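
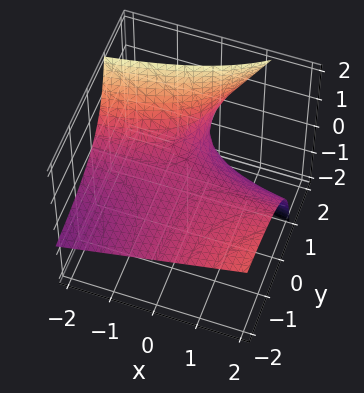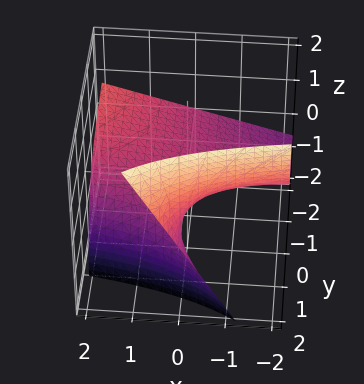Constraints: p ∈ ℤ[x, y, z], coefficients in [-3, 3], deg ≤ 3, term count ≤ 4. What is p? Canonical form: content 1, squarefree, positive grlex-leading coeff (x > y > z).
x*y - 2*y*z + 3*z

The degree is 2 — the shape is more complex than any degree-1 surface.
Observable constraints: every point of the y-axis in the box is on the surface; it crosses the z-axis at the gridline z = 0; the visible x-axis segment lies entirely on the surface.
Solving for integer coefficients yields p as stated.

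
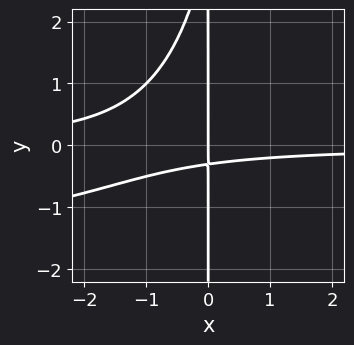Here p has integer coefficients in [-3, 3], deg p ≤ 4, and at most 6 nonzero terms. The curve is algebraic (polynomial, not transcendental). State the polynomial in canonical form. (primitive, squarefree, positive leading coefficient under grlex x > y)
x^2*y^2 + 2*x^2*y - x*y^2 + 3*x*y + x

(a) Degree: the shape is more complex than any degree-3 curve, so deg p = 4.
(b) Reading off the gridlines: the visible y-axis segment lies entirely on the curve; it meets the x-axis at x = 0 (among the integer gridlines).
(c) These observations pin down the coefficients.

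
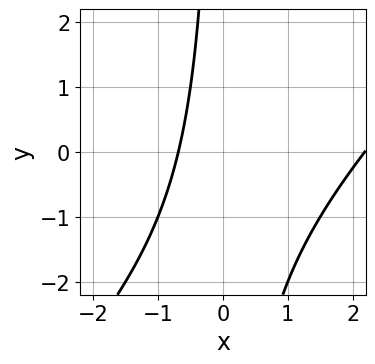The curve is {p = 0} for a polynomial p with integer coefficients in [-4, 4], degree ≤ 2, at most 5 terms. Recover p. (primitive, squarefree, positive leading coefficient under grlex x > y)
2*x^2 - 2*x*y - 3*x - 3

The degree is 2 — the shape is more complex than any degree-1 curve.
Observable constraints: no y-intercept at any integer in the box.
Solving for integer coefficients yields p as stated.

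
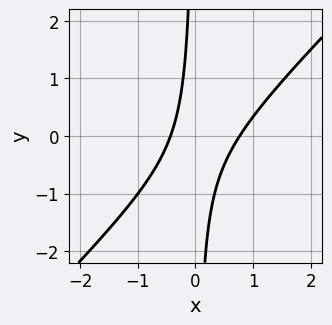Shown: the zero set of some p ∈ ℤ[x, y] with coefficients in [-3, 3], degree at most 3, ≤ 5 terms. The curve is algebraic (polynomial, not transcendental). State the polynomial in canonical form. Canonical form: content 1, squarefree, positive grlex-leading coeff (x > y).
3*x^2 - 3*x*y - x - 1

First, the degree is 2 — no degree-1 curve has this shape.
Then, checking where it meets the axes: it misses every integer gridline on the y-axis.
Finally, putting this together gives p.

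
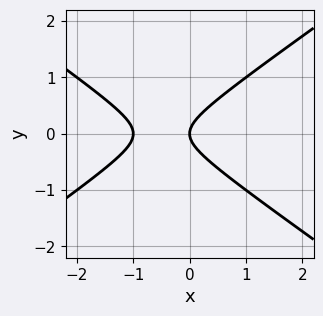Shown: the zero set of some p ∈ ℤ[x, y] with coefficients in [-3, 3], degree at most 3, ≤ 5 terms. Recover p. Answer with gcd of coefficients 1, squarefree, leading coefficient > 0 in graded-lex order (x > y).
(a) Degree: no degree-1 curve has this shape, so deg p = 2.
(b) Symmetries: it's symmetric under y → −y, forcing even powers of y.
(c) From the axis intercepts and sections: it crosses the y-axis at the gridline y = 0; the x-axis gridline crossings are at x ∈ {-1, 0}.
(d) Assembling these constraints gives the stated polynomial.

x^2 - 2*y^2 + x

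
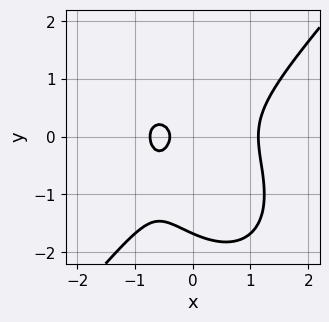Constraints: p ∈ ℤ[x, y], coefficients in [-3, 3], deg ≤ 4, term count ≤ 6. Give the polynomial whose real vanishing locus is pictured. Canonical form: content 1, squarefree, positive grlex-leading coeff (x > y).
3*x^3 - 2*y^3 - 3*y^2 - 3*x - 1

First, the degree is 3 — the shape is more complex than any degree-2 curve.
Finally, solving for integer coefficients yields p as stated.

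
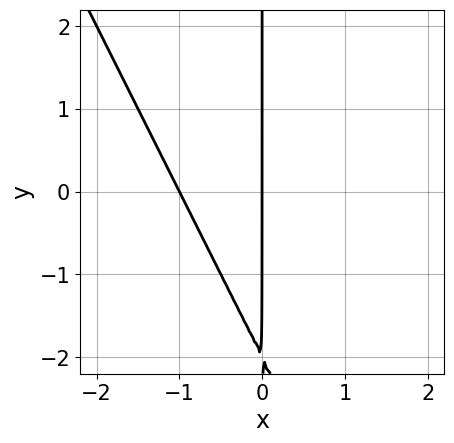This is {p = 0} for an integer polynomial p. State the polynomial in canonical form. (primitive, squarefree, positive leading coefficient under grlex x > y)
2*x^2 + x*y + 2*x

(a) Degree: the shape is more complex than any degree-1 curve, so deg p = 2.
(b) Reading off the gridlines: the x-axis gridline crossings are at x ∈ {-1, 0}; the visible y-axis segment lies entirely on the curve.
(c) Matching integer coefficients to the picture gives p.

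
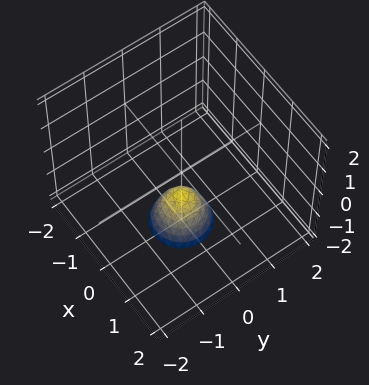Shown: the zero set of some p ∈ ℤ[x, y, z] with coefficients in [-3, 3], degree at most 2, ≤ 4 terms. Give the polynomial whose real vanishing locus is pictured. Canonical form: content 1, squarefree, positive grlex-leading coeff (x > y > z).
2*x^2 + 2*y^2 + z + 1

(a) The degree is 2 — a generic line meets the surface in up to 2 points.
(b) Symmetry: the surface is invariant under rotation about z: p = q(x² + y², z).
(c) Against the integer gridlines: one z-axis crossing is at z = -1; a circular section at z = -2 has radius between 0 and 1.
(d) Solving for integer coefficients yields p as stated.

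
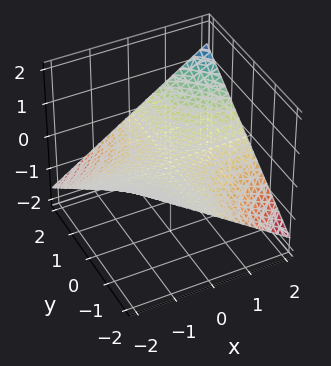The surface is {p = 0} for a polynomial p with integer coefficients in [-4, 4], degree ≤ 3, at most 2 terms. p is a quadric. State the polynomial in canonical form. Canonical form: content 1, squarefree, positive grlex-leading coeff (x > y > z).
x*y - 3*z

First, the degree is 2 — a saddle surface; a quadric.
Next, against the integer gridlines: the visible x-axis segment lies entirely on the surface; the visible y-axis segment lies entirely on the surface; it meets the z-axis at z = 0 (among the integer gridlines).
Finally, fitting integer coefficients to these (and the overall shape) gives p.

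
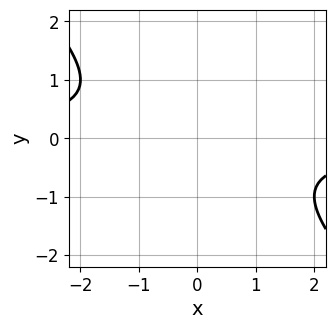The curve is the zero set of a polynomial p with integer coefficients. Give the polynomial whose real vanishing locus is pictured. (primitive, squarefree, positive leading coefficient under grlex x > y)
First, degree: the shape is more complex than any degree-1 curve, so deg p = 2.
Next, from the visible intercepts: no y-intercept at any integer in the box; it misses every integer gridline on the x-axis.
Finally, the integer polynomial consistent with all of this is the stated p.

x*y + y^2 + 1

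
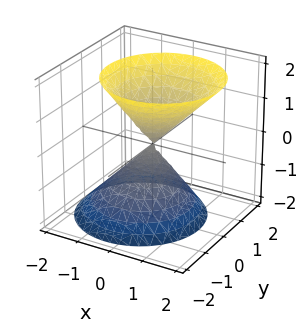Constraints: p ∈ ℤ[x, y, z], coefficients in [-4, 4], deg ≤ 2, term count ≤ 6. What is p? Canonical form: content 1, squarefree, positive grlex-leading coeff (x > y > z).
3*x^2 - x*z + 3*y^2 - 2*z^2

(a) I count 2 distinct pieces. They look like related sheets of one shape, so recover p as a whole.
(b) deg p = 2. A generic line meets the surface in up to 2 points.
(c) Against the integer gridlines: it meets the z-axis at z = 0 (among the integer gridlines); it crosses the x-axis at the gridline x = 0.
(d) Assembling these constraints gives the stated polynomial.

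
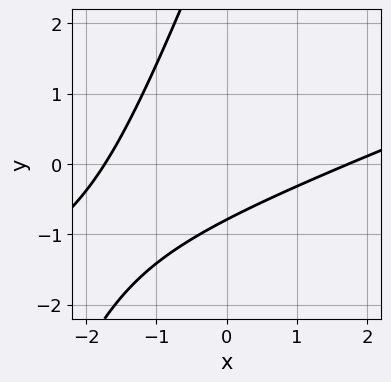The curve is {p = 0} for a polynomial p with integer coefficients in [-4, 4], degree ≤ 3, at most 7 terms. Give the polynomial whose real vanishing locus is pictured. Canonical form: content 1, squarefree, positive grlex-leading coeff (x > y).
Degree: no degree-1 curve has this shape, so deg p = 2.
Matching integer coefficients to the picture gives p.

x^2 - 3*x*y + y^2 - 3*y - 3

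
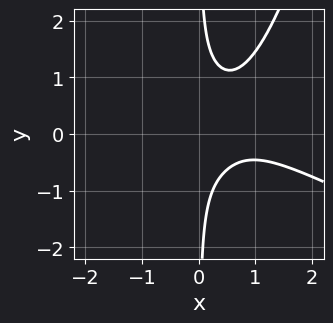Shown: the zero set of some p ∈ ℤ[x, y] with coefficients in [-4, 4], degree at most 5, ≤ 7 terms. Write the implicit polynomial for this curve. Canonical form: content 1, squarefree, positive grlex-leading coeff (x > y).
x^4 + 2*x^3*y - 3*x*y^2 + x*y + 1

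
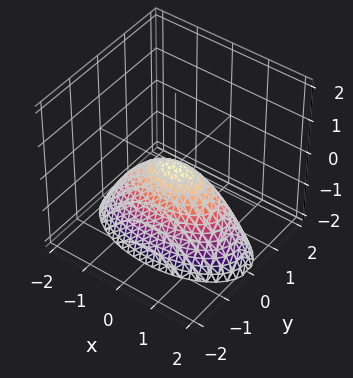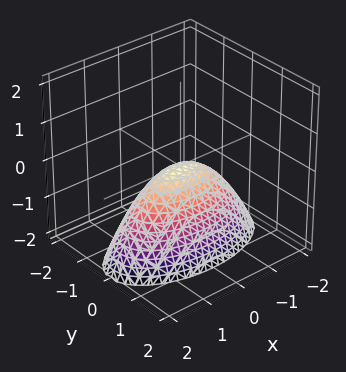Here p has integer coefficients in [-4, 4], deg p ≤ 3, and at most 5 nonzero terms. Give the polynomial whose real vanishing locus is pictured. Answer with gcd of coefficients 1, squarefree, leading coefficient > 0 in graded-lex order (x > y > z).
x^2 + 3*y^2 + 2*z

deg p = 2. A single bowl opening along one axis; a quadric.
Symmetries: it's symmetric under y → −y, forcing even powers of y; it's symmetric under x → −x, forcing even powers of x.
Against the integer gridlines: it crosses the x-axis at the gridline x = 0; it crosses the z-axis at the gridline z = 0; it meets the y-axis at y = 0 (among the integer gridlines).
Assembling these constraints gives the stated polynomial.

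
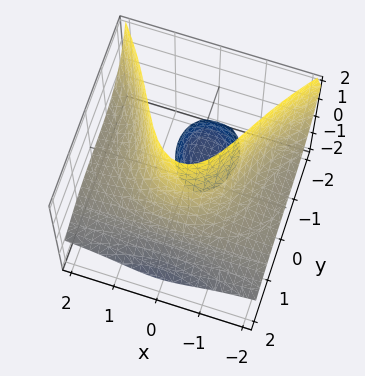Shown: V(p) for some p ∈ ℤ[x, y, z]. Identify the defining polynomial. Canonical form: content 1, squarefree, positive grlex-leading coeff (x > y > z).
3*x^2*z + y^3 + 3*y*z - 3

(a) I count 2 distinct pieces.
(b) deg p = 3.
(c) Against the integer gridlines: it misses every integer gridline on the x-axis; it misses every integer gridline on the z-axis.
(d) Fitting integer coefficients to these (and the overall shape) gives p.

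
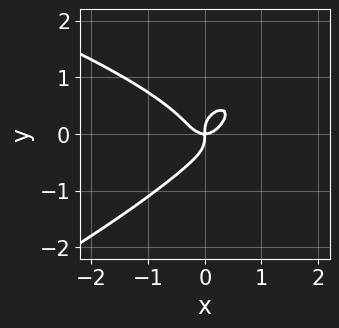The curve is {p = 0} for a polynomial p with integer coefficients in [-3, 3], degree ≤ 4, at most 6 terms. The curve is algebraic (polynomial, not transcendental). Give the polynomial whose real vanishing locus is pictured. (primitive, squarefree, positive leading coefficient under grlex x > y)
First, degree: the shape is more complex than any degree-3 curve, so deg p = 4.
Next, reading off the gridlines: one y-axis crossing is at y = 0; it crosses the x-axis at the gridline x = 0.
Finally, putting this together gives p.

x*y^3 - 3*y^4 - 2*x^3 + x*y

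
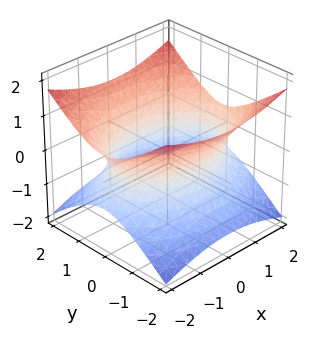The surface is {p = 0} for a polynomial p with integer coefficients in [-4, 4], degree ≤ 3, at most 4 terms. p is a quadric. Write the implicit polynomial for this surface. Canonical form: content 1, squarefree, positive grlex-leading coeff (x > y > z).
x^2 + 2*y^2 - 3*z^2 - 3

First, degree: one connected sheet with a waist; a quadric, so deg p = 2.
Then, symmetries: the x ↦ −x reflection is a symmetry, so x appears only in even powers; it's symmetric under z → −z, forcing even powers of z; the y ↦ −y reflection is a symmetry, so y appears only in even powers.
Next, against the integer gridlines: it misses every integer gridline on the z-axis.
Finally, the integer polynomial consistent with all of this is the stated p.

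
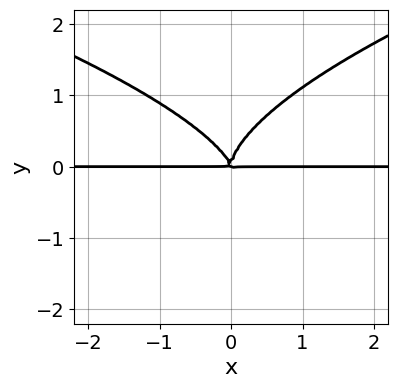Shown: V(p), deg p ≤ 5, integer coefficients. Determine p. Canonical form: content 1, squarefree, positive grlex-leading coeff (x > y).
3*y^4 - 3*x^2*y - x*y^2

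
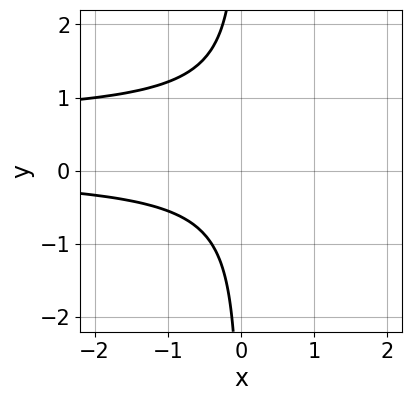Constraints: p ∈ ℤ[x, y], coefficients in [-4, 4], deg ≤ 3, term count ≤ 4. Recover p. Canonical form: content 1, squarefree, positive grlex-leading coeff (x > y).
The degree is 3 — no degree-2 curve has this shape.
From the visible intercepts: no x-intercept at any integer in the box; it misses every integer gridline on the y-axis.
Assembling these constraints gives the stated polynomial.

3*x*y^2 - 2*x*y + 2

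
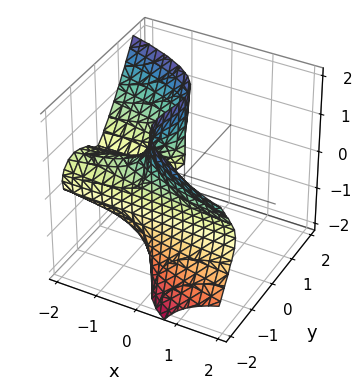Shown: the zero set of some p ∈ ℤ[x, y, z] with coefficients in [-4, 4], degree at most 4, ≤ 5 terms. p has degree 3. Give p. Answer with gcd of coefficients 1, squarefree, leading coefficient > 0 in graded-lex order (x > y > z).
2*x*z^2 + 2*y^3 + 3*y^2

(a) deg p = 3. The shape is more complex than any degree-2 surface.
(b) Observable constraints: the visible x-axis segment lies entirely on the surface; the visible z-axis segment lies entirely on the surface.
(c) Fitting integer coefficients to these (and the overall shape) gives p.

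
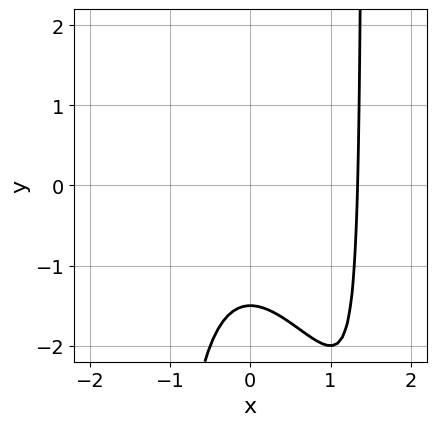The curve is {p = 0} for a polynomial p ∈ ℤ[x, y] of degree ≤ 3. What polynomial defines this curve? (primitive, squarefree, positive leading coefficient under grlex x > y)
First, the degree is 3 — the shape is more complex than any degree-2 curve.
Finally, solving for integer coefficients yields p as stated.

2*x^3 + x^2*y - x^2 - 2*y - 3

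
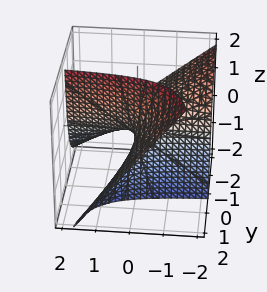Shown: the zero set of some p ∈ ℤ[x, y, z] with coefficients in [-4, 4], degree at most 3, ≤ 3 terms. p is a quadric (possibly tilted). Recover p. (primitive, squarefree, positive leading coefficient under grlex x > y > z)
2*x*y + 2*y*z - z

1. deg p = 2. The shape is more complex than any degree-1 surface.
2. Against the integer gridlines: the visible y-axis segment lies entirely on the surface; one z-axis crossing is at z = 0; every point of the x-axis in the box is on the surface.
3. Together with the visible shape, these determine p as stated.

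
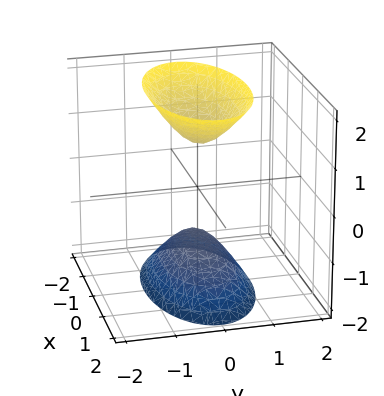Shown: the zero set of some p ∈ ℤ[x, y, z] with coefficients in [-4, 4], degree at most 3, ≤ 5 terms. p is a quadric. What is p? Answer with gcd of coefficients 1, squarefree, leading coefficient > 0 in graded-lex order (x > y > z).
I count 2 distinct pieces.
The degree is 2 — two separate bowl-shaped sheets opening away from each other; a quadric.
Symmetries: it's symmetric under y → −y, forcing even powers of y; it's symmetric under x → −x, forcing even powers of x; mirror symmetry z ↦ −z ⇒ only even powers of z.
Reading off the gridlines: the surface avoids every integer x-axis point in the box; among the integer gridlines, it crosses the z-axis at z ∈ {-1, 1}.
Solving for integer coefficients yields p as stated.

x^2 + 3*y^2 - z^2 + 1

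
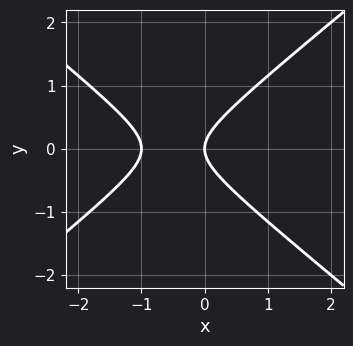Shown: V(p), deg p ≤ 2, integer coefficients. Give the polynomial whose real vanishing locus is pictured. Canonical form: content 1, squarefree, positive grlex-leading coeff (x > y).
deg p = 2. A generic line meets the curve in up to 2 points.
Symmetries: the y ↦ −y reflection is a symmetry, so y appears only in even powers.
From the axis intercepts and sections: the x-axis gridline crossings are at x ∈ {-1, 0}; it meets the y-axis at y = 0 (among the integer gridlines).
The integer polynomial consistent with all of this is the stated p.

2*x^2 - 3*y^2 + 2*x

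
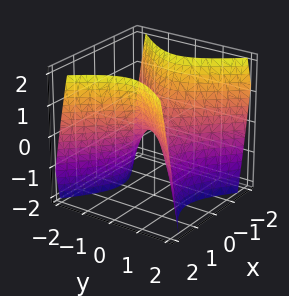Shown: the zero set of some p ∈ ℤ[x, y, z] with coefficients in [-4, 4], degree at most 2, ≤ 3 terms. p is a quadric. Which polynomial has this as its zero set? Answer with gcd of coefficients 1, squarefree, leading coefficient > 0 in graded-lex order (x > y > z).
3*x^2 - 3*y^2 - 2*z

First, degree: a hyperbolic paraboloid; a quadric, so deg p = 2.
Next, symmetries: the x ↦ −x reflection is a symmetry, so x appears only in even powers; it's symmetric under y → −y, forcing even powers of y.
Next, from the axis intercepts and sections: it crosses the x-axis at the gridline x = 0; it crosses the y-axis at the gridline y = 0; it crosses the z-axis at the gridline z = 0.
Finally, these observations pin down the coefficients.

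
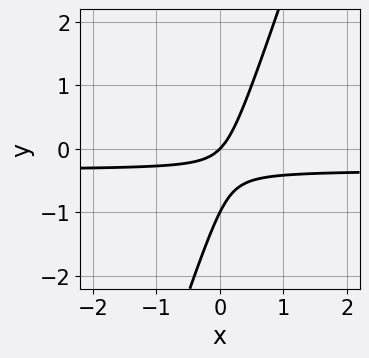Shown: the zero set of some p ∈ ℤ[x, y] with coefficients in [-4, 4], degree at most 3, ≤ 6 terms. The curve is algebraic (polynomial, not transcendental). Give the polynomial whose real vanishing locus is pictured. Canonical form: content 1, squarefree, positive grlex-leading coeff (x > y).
3*x*y - y^2 + x - y

1. deg p = 2.
2. Reading off the gridlines: one x-axis crossing is at x = 0; among the integer gridlines, it crosses the y-axis at y ∈ {-1, 0}.
3. The integer polynomial consistent with all of this is the stated p.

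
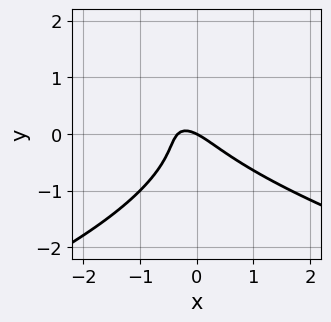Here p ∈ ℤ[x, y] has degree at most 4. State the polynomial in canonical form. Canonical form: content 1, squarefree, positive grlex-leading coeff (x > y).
3*y^3 + 3*x^2 + 3*x*y + x + 2*y

First, deg p = 3. The shape is more complex than any degree-2 curve.
Next, from the axis intercepts and sections: it crosses the y-axis at the gridline y = 0; one x-axis crossing is at x = 0.
Finally, the integer polynomial consistent with all of this is the stated p.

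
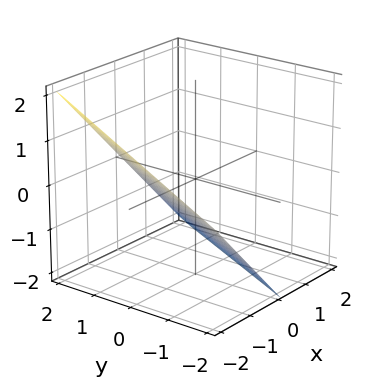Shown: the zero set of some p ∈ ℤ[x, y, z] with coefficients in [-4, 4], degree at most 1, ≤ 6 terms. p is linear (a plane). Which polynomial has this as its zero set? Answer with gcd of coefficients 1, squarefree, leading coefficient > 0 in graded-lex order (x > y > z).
2*x - y + 2*z + 2

First, deg p = 1.
Next, reading off the gridlines: one z-axis crossing is at z = -1; one y-axis crossing is at y = 2; it crosses the x-axis at the gridline x = -1.
Finally, these observations pin down the coefficients.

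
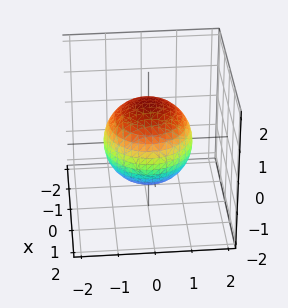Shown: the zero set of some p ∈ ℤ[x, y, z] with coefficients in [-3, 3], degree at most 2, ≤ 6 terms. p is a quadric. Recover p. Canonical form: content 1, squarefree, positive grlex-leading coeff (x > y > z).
2*x^2 + 2*y^2 + 2*z^2 - 3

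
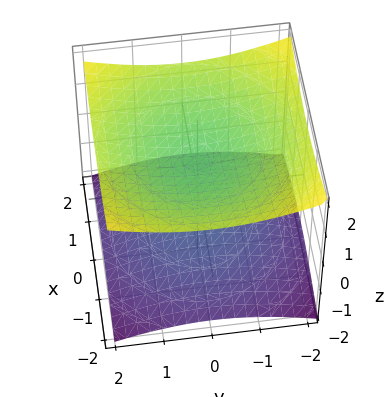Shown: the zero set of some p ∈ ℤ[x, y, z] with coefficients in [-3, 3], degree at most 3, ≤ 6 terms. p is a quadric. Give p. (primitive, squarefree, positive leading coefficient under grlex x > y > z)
x^2 + y^2 - 3*z^2 + 3

I count 2 distinct pieces. They look like related sheets of one shape, so recover p as a whole.
The degree is 2 — two sheets facing apart; a quadric.
Symmetries: mirror symmetry z ↦ −z ⇒ only even powers of z; the surface is invariant under rotation about z: p = q(x² + y², z).
Checking where it meets the axes: the surface avoids every integer x-axis point in the box; the z-axis gridline crossings are at z ∈ {-1, 1}; it misses every integer gridline on the y-axis.
These observations pin down the coefficients.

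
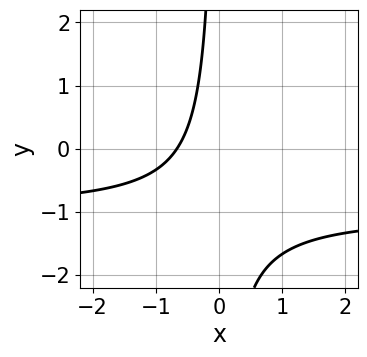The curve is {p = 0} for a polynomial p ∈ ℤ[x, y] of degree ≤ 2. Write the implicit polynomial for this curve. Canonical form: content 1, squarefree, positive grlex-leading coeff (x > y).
Degree: the shape is more complex than any degree-1 curve, so deg p = 2.
From the axis intercepts and sections: the curve avoids every integer y-axis point in the box.
Putting this together gives p.

3*x*y + 3*x + 2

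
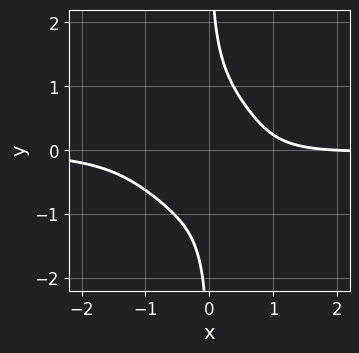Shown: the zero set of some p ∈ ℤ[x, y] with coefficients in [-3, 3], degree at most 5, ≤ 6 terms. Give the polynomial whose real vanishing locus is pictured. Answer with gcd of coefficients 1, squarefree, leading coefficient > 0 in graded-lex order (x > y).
2*x^3*y + 2*x*y^3 + 2*x*y + x - 2

deg p = 4. The shape is more complex than any degree-3 curve.
Reading off the gridlines: it misses every integer gridline on the y-axis; one x-axis crossing is at x = 2.
Assembling these constraints gives the stated polynomial.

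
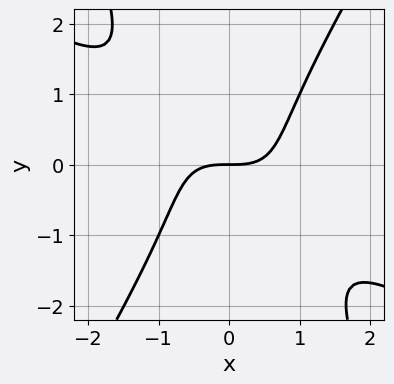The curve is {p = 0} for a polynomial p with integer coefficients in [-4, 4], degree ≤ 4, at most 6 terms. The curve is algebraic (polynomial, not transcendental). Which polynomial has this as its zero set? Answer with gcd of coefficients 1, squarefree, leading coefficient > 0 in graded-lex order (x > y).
2*x^3 + 3*x^2*y - x*y^2 - y^3 - 3*y

Degree: the shape is more complex than any degree-2 curve, so deg p = 3.
Against the integer gridlines: it crosses the x-axis at the gridline x = 0; it crosses the y-axis at the gridline y = 0.
Together with the visible shape, these determine p as stated.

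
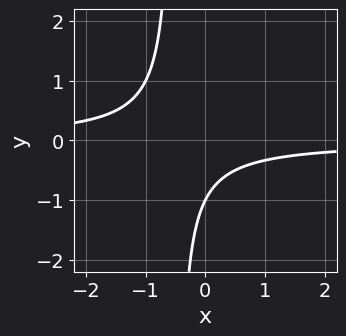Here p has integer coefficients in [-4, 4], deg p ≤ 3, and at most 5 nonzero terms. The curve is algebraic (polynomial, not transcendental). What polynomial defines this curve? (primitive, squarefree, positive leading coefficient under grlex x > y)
The degree is 2 — no degree-1 curve has this shape.
Against the integer gridlines: it crosses the y-axis at the gridline y = -1; the curve avoids every integer x-axis point in the box.
Together with the visible shape, these determine p as stated.

2*x*y + y + 1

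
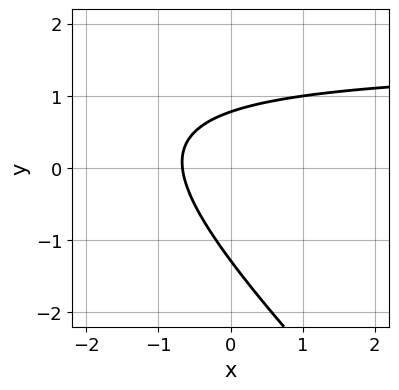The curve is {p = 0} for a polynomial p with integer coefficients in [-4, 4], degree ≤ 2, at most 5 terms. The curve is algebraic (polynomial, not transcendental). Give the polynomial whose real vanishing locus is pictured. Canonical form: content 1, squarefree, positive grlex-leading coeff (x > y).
First, the degree is 2 — a generic line meets the curve in up to 2 points.
Finally, matching integer coefficients to the picture gives p.

2*x*y + 2*y^2 - 3*x + y - 2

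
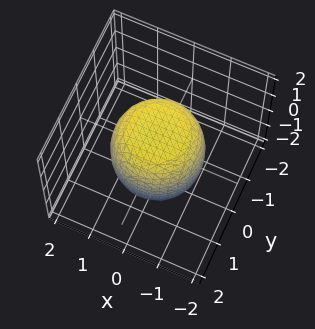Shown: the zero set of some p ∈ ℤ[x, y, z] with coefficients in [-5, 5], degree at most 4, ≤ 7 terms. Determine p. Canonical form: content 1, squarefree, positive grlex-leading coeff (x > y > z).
1. deg p = 4. The shape is more complex than any degree-3 surface.
2. By symmetry, the z-axis is an axis of rotation, so x and y enter only as x² + y².
3. Observable constraints: a circular section at z = 1 has radius exactly 1.
4. Solving for integer coefficients yields p as stated.

2*x^4 + 4*x^2*y^2 + 2*y^4 - x^2 - y^2 + 2*z^2 - 3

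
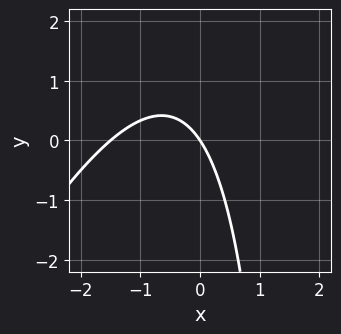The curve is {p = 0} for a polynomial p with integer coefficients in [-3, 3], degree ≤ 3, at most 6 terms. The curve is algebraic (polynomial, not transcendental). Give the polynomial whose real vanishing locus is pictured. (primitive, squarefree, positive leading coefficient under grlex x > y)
(a) The degree is 2 — the shape is more complex than any degree-1 curve.
(b) From the visible intercepts: it meets the x-axis at x = 0 (among the integer gridlines); one y-axis crossing is at y = 0.
(c) These observations pin down the coefficients.

2*x^2 - x*y + 3*x + 2*y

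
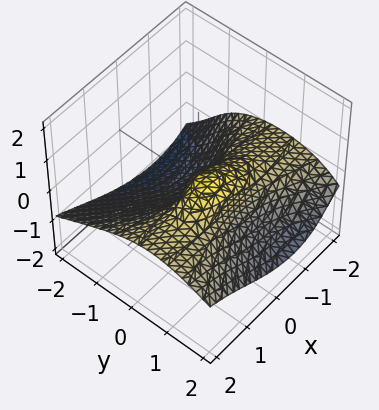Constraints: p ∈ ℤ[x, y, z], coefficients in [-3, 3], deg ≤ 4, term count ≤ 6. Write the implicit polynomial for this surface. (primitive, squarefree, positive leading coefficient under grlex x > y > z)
First, the degree is 3 — the shape is more complex than any degree-2 surface.
Then, observable constraints: among the integer gridlines, it crosses the y-axis at y ∈ {0, 1}; one z-axis crossing is at z = 0; the visible x-axis segment lies entirely on the surface.
Finally, these observations pin down the coefficients.

x^2*z - x*z^2 + z^3 + y^2 - y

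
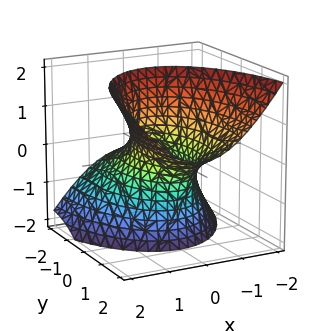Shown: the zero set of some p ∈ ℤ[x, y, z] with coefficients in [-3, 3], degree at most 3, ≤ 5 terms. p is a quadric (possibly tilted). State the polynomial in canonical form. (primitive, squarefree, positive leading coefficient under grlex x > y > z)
1. deg p = 2.
2. Checking where it meets the axes: the surface avoids every integer z-axis point in the box.
3. Assembling these constraints gives the stated polynomial.

3*x^2 + y^2 - 3*y*z - z^2 - 2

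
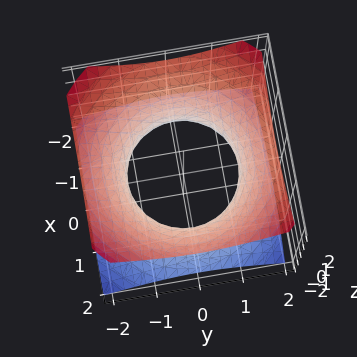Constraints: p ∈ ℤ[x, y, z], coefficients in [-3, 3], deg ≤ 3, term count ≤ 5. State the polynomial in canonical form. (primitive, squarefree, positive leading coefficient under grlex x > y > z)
2*x^2 + 2*y^2 - 3*z^2 - 3

1. Degree: an hourglass — one-sheet hyperboloid; a quadric, so deg p = 2.
2. Symmetry: the z-axis is an axis of rotation, so x and y enter only as x² + y²; the z ↦ −z reflection is a symmetry, so z appears only in even powers.
3. From the visible intercepts: it misses every integer gridline on the z-axis; a circular section at z = 0 has radius between 1 and 2.
4. Assembling these constraints gives the stated polynomial.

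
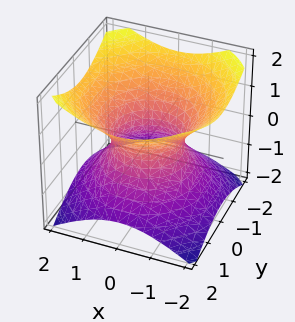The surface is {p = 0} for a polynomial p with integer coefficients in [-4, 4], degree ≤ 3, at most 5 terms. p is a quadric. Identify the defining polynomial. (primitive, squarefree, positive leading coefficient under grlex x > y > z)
2*x^2 + 2*y^2 - 3*z^2 - 2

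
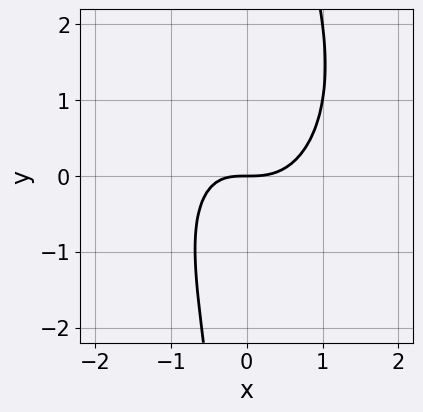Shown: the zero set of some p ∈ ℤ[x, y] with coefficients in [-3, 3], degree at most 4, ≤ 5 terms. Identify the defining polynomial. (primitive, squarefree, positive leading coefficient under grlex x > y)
2*x^3 + x*y^2 - x*y - 2*y

The degree is 3 — no degree-2 curve has this shape.
Observable constraints: it meets the y-axis at y = 0 (among the integer gridlines); one x-axis crossing is at x = 0.
Putting this together gives p.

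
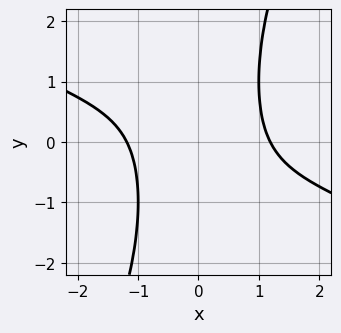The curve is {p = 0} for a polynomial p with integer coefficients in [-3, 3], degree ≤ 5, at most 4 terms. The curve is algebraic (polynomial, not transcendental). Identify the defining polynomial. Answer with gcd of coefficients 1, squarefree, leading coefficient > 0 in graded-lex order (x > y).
1. Degree: the shape is more complex than any degree-3 curve, so deg p = 4.
2. Reading off the gridlines: the curve avoids every integer y-axis point in the box.
3. Matching integer coefficients to the picture gives p.

x^4 + 2*x^3*y - x^2*y^2 - 2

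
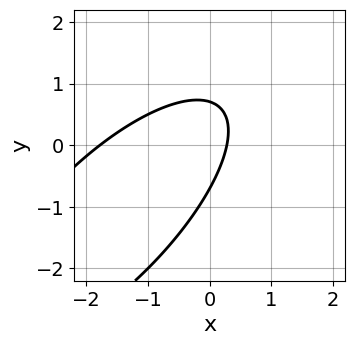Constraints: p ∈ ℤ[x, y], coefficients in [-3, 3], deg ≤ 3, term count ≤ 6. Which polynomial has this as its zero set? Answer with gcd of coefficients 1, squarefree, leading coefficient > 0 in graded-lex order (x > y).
First, deg p = 2. The shape is more complex than any degree-1 curve.
Finally, matching integer coefficients to the picture gives p.

2*x^2 - 3*x*y + 2*y^2 + 3*x - 1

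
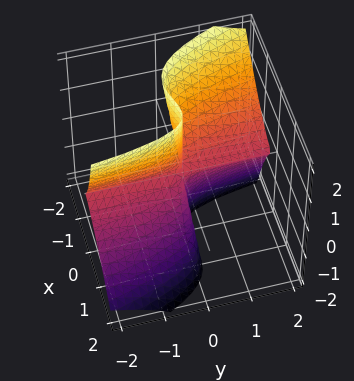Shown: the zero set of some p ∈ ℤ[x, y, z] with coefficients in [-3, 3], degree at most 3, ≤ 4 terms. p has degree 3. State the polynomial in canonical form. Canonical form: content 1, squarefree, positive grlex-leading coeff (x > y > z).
1. Degree: no degree-2 surface has this shape, so deg p = 3.
2. Checking where it meets the axes: the visible z-axis segment lies entirely on the surface; it meets the x-axis at x = 0 (among the integer gridlines); the visible y-axis segment lies entirely on the surface.
3. Matching integer coefficients to the picture gives p.

3*x^3 + 2*x^2*z - x*y*z + y*z^2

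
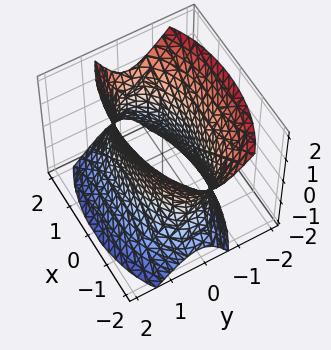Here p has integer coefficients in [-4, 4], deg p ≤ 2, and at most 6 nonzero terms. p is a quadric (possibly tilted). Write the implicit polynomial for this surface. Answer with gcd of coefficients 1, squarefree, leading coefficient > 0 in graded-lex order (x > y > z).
x^2 + 3*y^2 + y*z - z^2 - 3

1. Degree: a generic line meets the surface in up to 2 points, so deg p = 2.
2. Observable constraints: the surface avoids every integer z-axis point in the box; the y-axis gridline crossings are at y ∈ {-1, 1}.
3. These observations pin down the coefficients.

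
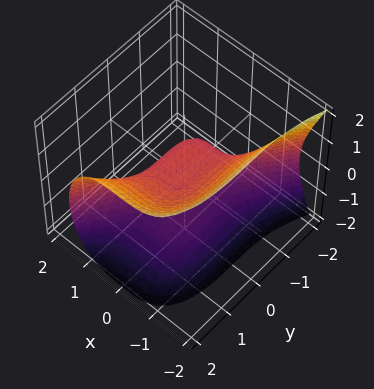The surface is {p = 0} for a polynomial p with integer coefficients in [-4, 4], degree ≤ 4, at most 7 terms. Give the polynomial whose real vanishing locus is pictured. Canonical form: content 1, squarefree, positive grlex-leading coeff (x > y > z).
3*x^3 - y^3 + 3*z^2 + 2*z - 1

(a) Degree: a generic line meets the surface in up to 3 points, so deg p = 3.
(b) Reading off the gridlines: it meets the z-axis at z = -1 (among the integer gridlines); one y-axis crossing is at y = -1.
(c) Together with the visible shape, these determine p as stated.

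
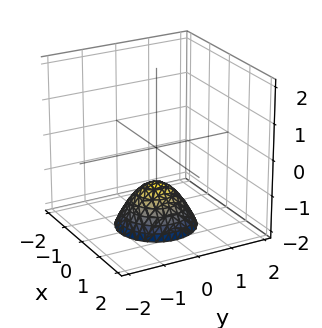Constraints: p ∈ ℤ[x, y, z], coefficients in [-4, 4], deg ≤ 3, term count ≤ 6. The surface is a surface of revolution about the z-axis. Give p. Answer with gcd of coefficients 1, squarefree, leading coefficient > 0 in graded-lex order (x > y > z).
x^2 + y^2 + z + 1

1. The degree is 2 — no degree-1 surface has this shape.
2. Symmetries: the surface is invariant under rotation about z: p = q(x² + y², z).
3. Reading off the gridlines: it meets the z-axis at z = -1 (among the integer gridlines); the surface avoids every integer y-axis point in the box; no x-intercept at any integer in the box; a circular section at z = -2 has radius exactly 1.
4. Solving for integer coefficients yields p as stated.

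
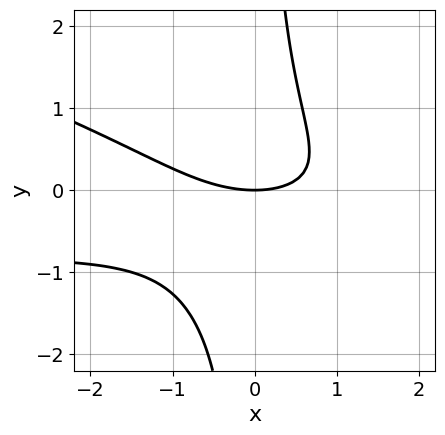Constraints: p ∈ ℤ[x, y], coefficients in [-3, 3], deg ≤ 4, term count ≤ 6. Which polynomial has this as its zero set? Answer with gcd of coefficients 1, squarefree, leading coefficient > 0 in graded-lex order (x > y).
The degree is 3 — no degree-2 curve has this shape.
Against the integer gridlines: it meets the x-axis at x = 0 (among the integer gridlines); it meets the y-axis at y = 0 (among the integer gridlines).
Putting this together gives p.

x^2*y + 3*x*y^2 + x^2 + x*y - 3*y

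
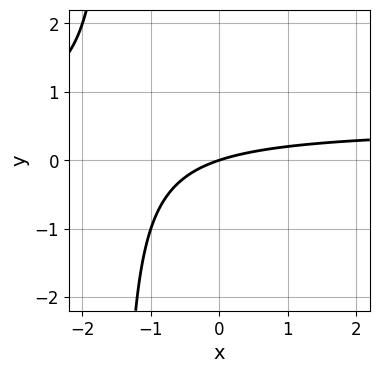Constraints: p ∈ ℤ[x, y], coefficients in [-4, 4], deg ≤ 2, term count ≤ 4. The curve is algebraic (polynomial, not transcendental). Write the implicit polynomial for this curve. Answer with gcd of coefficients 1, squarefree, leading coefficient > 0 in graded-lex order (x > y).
2*x*y - x + 3*y

The degree is 2 — no degree-1 curve has this shape.
From the axis intercepts and sections: it meets the y-axis at y = 0 (among the integer gridlines); one x-axis crossing is at x = 0.
Matching integer coefficients to the picture gives p.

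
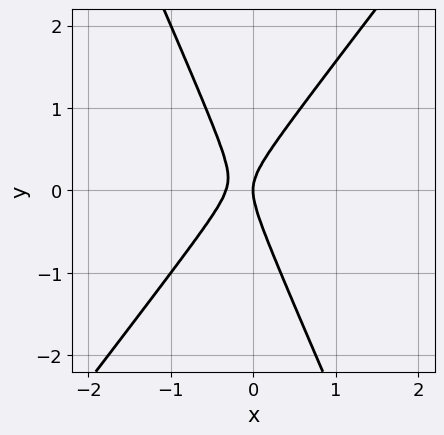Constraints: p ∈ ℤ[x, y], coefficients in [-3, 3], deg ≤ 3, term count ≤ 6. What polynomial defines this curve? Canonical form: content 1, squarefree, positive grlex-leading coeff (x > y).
(a) Degree: a generic line meets the curve in up to 2 points, so deg p = 2.
(b) Observable constraints: one y-axis crossing is at y = 0; it meets the x-axis at x = 0 (among the integer gridlines).
(c) These observations pin down the coefficients.

3*x^2 - x*y - y^2 + x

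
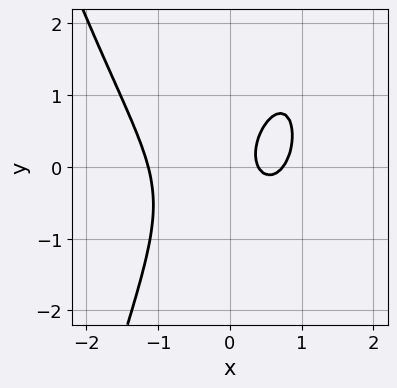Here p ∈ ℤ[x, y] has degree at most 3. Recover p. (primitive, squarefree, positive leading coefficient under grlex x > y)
First, degree: no degree-2 curve has this shape, so deg p = 3.
Next, checking where it meets the axes: it misses every integer gridline on the y-axis.
Finally, solving for integer coefficients yields p as stated.

3*x^3 - 2*x*y + 2*y^2 - 3*x + 1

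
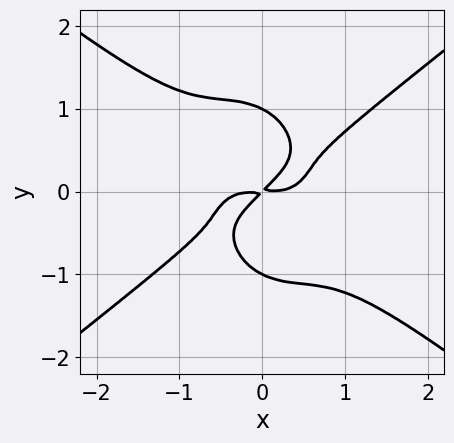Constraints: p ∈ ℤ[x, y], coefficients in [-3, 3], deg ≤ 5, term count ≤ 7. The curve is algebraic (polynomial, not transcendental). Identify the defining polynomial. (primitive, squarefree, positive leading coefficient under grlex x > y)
x^4 - x^2*y^2 - y^4 - x*y + y^2

First, degree: a generic line meets the curve in up to 4 points, so deg p = 4.
Then, from the axis intercepts and sections: among the integer gridlines, it crosses the y-axis at y ∈ {-1, 1}.
Finally, these observations pin down the coefficients.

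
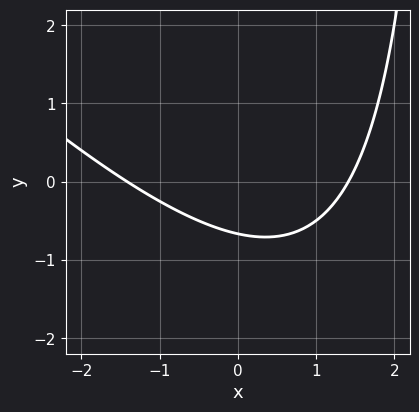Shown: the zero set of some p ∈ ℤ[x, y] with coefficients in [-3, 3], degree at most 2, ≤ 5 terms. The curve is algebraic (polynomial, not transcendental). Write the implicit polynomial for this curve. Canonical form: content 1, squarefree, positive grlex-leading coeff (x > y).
x^2 + x*y - 3*y - 2

1. deg p = 2. No degree-1 curve has this shape.
2. Putting this together gives p.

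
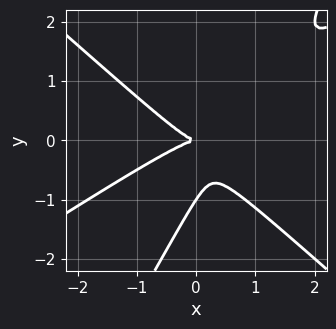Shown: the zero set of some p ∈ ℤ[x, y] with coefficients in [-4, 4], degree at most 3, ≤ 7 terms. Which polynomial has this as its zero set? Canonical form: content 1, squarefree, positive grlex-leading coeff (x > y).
2*x^3 - 2*x^2*y - 3*x*y^2 + 2*y^3 + 2*y^2

First, degree: no degree-2 curve has this shape, so deg p = 3.
Next, from the visible intercepts: among the integer gridlines, it crosses the y-axis at y ∈ {-1, 0}; one x-axis crossing is at x = 0.
Finally, putting this together gives p.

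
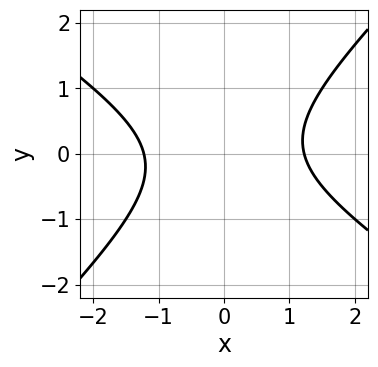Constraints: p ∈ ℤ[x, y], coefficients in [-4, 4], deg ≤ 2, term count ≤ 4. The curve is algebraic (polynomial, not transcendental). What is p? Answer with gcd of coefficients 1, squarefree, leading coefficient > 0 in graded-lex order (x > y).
First, degree: the shape is more complex than any degree-1 curve, so deg p = 2.
Next, against the integer gridlines: no y-intercept at any integer in the box.
Finally, these observations pin down the coefficients.

2*x^2 + x*y - 3*y^2 - 3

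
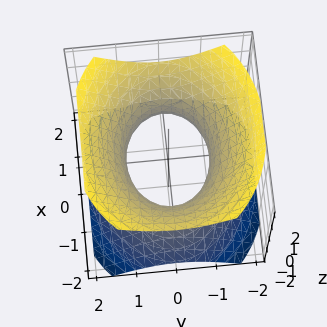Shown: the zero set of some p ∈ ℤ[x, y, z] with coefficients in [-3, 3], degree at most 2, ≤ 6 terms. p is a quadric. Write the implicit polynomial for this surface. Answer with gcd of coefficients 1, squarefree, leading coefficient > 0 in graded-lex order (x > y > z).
2*x^2 + 3*y^2 - 3*z^2 - 3

First, the degree is 2 — an hourglass — one-sheet hyperboloid; a quadric.
Next, symmetries: the z ↦ −z reflection is a symmetry, so z appears only in even powers; it's symmetric under x → −x, forcing even powers of x; mirror symmetry y ↦ −y ⇒ only even powers of y.
Next, observable constraints: no z-intercept at any integer in the box; the y-axis gridline crossings are at y ∈ {-1, 1}.
Finally, these observations pin down the coefficients.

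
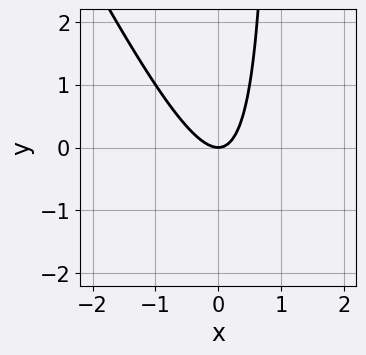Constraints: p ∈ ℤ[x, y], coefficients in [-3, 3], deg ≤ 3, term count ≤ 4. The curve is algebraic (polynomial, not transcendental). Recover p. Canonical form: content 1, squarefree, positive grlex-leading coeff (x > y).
1. deg p = 2.
2. From the visible intercepts: one x-axis crossing is at x = 0; it meets the y-axis at y = 0 (among the integer gridlines).
3. Solving for integer coefficients yields p as stated.

2*x^2 + x*y - y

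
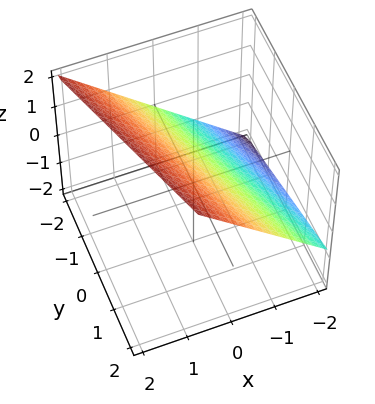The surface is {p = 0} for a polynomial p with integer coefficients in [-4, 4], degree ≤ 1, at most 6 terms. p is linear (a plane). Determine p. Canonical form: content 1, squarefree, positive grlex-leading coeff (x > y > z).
3*x + y - 3*z + 2

deg p = 1. The surface is flat (a plane).
Observable constraints: it crosses the y-axis at the gridline y = -2.
Together with the visible shape, these determine p as stated.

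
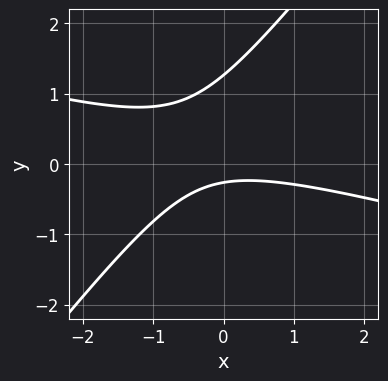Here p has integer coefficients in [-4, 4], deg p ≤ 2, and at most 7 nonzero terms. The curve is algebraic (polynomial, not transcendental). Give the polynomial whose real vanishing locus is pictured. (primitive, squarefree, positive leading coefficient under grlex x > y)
(a) deg p = 2. The shape is more complex than any degree-1 curve.
(b) From the visible intercepts: it misses every integer gridline on the x-axis.
(c) Solving for integer coefficients yields p as stated.

x^2 + 3*x*y - 3*y^2 + 3*y + 1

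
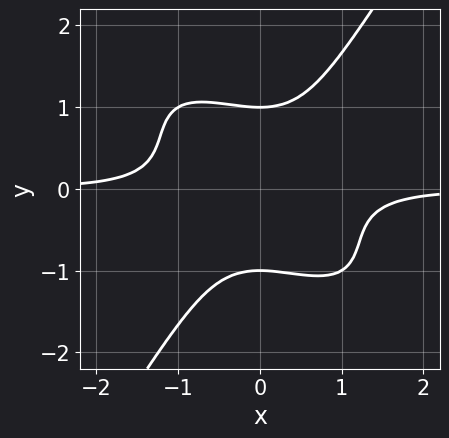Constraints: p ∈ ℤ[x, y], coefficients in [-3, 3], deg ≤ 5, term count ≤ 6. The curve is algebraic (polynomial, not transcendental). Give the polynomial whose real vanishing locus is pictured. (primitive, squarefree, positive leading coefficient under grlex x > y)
3*x^3*y + 3*x^2*y^2 - 2*y^4 + 2

The degree is 4 — the shape is more complex than any degree-3 curve.
Checking where it meets the axes: the y-axis gridline crossings are at y ∈ {-1, 1}; the curve avoids every integer x-axis point in the box.
Assembling these constraints gives the stated polynomial.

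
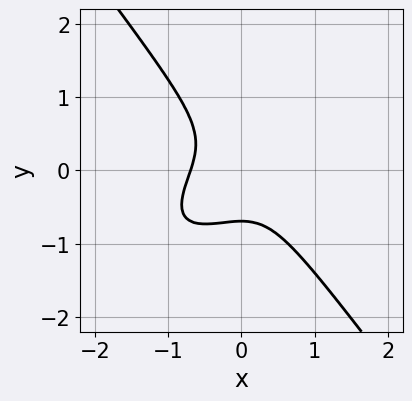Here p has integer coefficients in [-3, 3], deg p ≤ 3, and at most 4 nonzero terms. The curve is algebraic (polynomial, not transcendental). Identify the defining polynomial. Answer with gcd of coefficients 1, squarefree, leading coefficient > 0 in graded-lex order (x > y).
Degree: the shape is more complex than any degree-2 curve, so deg p = 3.
The integer polynomial consistent with all of this is the stated p.

3*x^3 - 3*x^2*y + 3*y^3 + 1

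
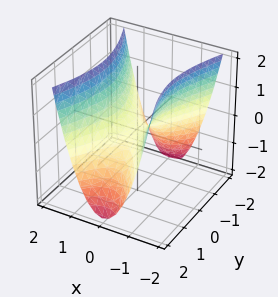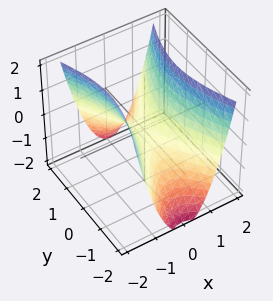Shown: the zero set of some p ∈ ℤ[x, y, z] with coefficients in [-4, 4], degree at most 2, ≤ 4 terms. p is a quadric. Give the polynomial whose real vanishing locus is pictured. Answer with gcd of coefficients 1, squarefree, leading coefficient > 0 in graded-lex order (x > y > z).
3*x^2 - y^2 - 2*z

The degree is 2 — a hyperbolic paraboloid; a quadric.
Symmetries: mirror symmetry y ↦ −y ⇒ only even powers of y; mirror symmetry x ↦ −x ⇒ only even powers of x.
From the visible intercepts: one z-axis crossing is at z = 0; it crosses the y-axis at the gridline y = 0; it crosses the x-axis at the gridline x = 0.
Assembling these constraints gives the stated polynomial.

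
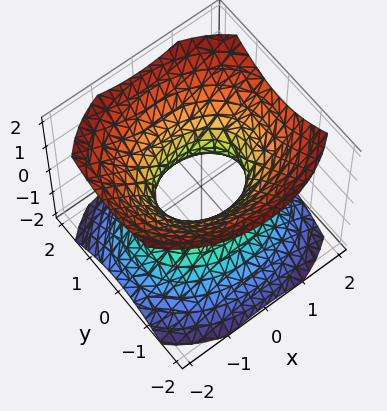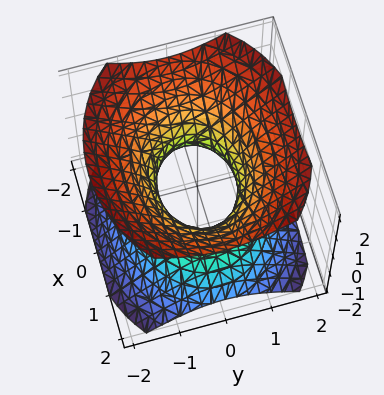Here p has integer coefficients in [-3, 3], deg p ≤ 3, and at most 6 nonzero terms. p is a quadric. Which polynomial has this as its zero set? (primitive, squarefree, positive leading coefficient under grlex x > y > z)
2*x^2 + 3*y^2 - 3*z^2 - 2

deg p = 2. One connected sheet with a waist; a quadric.
Symmetries: the y ↦ −y reflection is a symmetry, so y appears only in even powers; it's symmetric under z → −z, forcing even powers of z; the x ↦ −x reflection is a symmetry, so x appears only in even powers.
Against the integer gridlines: among the integer gridlines, it crosses the x-axis at x ∈ {-1, 1}; it misses every integer gridline on the z-axis.
Fitting integer coefficients to these (and the overall shape) gives p.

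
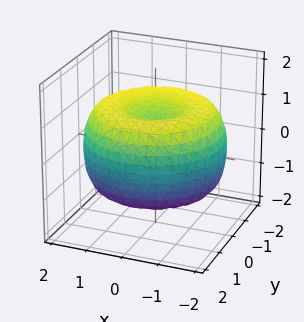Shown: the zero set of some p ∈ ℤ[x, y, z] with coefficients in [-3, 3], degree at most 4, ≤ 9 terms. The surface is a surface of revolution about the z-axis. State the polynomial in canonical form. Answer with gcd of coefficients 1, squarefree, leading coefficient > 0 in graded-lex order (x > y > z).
x^4 + 2*x^2*y^2 + y^4 - 3*x^2 - 3*y^2 + 3*z^2 - 2

(a) deg p = 4. The shape is more complex than any degree-3 surface.
(b) Symmetries: the surface is invariant under rotation about z: p = q(x² + y², z).
(c) From the axis intercepts and sections: a circular section at z = -1 has radius between 0 and 1.
(d) These observations pin down the coefficients.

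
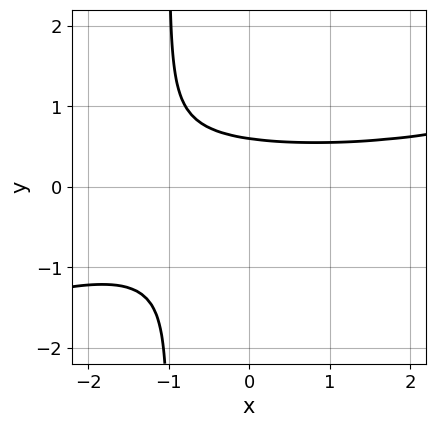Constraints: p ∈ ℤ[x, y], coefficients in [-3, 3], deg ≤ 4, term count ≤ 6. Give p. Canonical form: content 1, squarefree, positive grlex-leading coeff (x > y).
x^2*y^2 - 3*x*y^3 - 3*y^3 - y^2 + 1

First, deg p = 4. A generic line meets the curve in up to 4 points.
Next, observable constraints: no x-intercept at any integer in the box.
Finally, together with the visible shape, these determine p as stated.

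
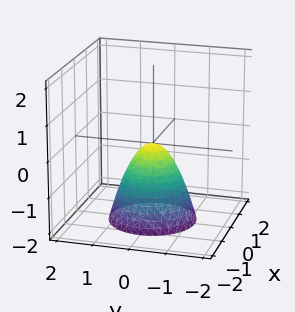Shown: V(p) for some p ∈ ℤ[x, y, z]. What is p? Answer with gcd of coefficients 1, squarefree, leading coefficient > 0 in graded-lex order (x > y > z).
3*x^2 + 3*y^2 + 2*z

1. Degree: a single bowl opening along one axis; a quadric, so deg p = 2.
2. Symmetry: every cross-section ⟂ z is a circle, so x, y appear only via x² + y².
3. From the visible intercepts: it crosses the y-axis at the gridline y = 0; one z-axis crossing is at z = 0.
4. These observations pin down the coefficients.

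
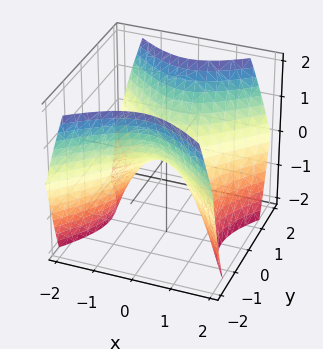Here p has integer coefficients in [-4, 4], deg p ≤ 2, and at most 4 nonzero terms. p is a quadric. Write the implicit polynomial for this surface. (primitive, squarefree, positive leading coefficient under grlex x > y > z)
x^2 - y^2 + z

First, the degree is 2 — a hyperbolic paraboloid; a quadric.
Then, symmetries: it's symmetric under x → −x, forcing even powers of x; it's symmetric under y → −y, forcing even powers of y.
Next, from the axis intercepts and sections: it crosses the z-axis at the gridline z = 0; it crosses the y-axis at the gridline y = 0; one x-axis crossing is at x = 0.
Finally, matching integer coefficients to the picture gives p.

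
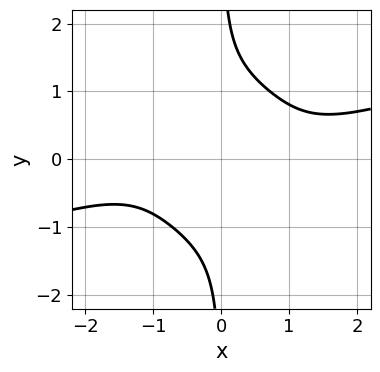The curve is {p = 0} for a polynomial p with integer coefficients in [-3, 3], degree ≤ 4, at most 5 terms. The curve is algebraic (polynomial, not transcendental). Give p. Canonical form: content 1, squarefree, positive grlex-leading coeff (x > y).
First, the degree is 4 — no degree-3 curve has this shape.
Next, reading off the gridlines: the curve avoids every integer x-axis point in the box; the curve avoids every integer y-axis point in the box.
Finally, the integer polynomial consistent with all of this is the stated p.

x^4 - 3*x^3*y - 3*x*y^3 + 3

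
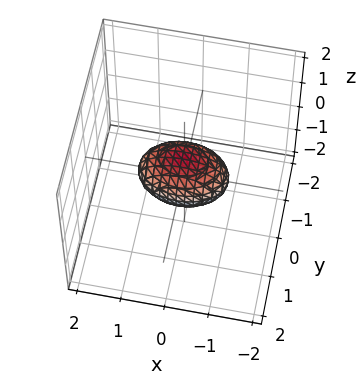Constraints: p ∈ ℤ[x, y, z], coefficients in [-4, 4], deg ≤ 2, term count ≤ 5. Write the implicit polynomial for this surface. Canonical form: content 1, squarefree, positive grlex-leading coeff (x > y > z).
First, deg p = 2.
Then, symmetries: mirror symmetry y ↦ −y ⇒ only even powers of y; it's symmetric under z → −z, forcing even powers of z; the x ↦ −x reflection is a symmetry, so x appears only in even powers.
Then, from the visible intercepts: the x-axis gridline crossings are at x ∈ {-1, 1}.
Finally, these observations pin down the coefficients.

x^2 + 2*y^2 + 2*z^2 - 1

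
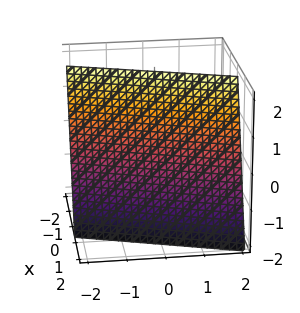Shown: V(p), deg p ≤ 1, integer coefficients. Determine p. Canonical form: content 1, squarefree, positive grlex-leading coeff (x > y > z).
First, deg p = 1. The surface is flat (a plane).
Next, against the integer gridlines: one y-axis crossing is at y = -2; it crosses the z-axis at the gridline z = 2.
Finally, fitting integer coefficients to these (and the overall shape) gives p.

3*x - y + z - 2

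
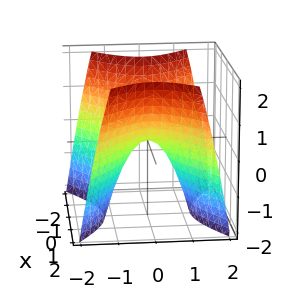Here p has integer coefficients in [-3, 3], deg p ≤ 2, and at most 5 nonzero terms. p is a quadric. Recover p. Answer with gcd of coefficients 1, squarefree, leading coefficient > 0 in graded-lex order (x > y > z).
2*x^2 - 3*y^2 - 2*z

(a) deg p = 2.
(b) Symmetries: the y ↦ −y reflection is a symmetry, so y appears only in even powers; the x ↦ −x reflection is a symmetry, so x appears only in even powers.
(c) Against the integer gridlines: it crosses the y-axis at the gridline y = 0; it crosses the z-axis at the gridline z = 0; it meets the x-axis at x = 0 (among the integer gridlines).
(d) Matching integer coefficients to the picture gives p.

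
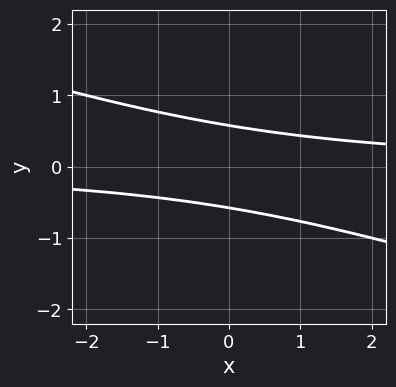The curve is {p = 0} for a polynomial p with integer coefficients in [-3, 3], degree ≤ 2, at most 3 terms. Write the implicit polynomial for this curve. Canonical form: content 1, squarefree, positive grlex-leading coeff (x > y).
x*y + 3*y^2 - 1

First, deg p = 2.
Then, checking where it meets the axes: the curve avoids every integer x-axis point in the box.
Finally, together with the visible shape, these determine p as stated.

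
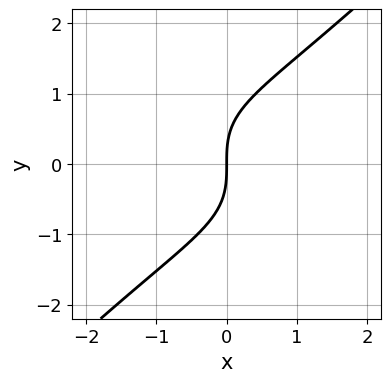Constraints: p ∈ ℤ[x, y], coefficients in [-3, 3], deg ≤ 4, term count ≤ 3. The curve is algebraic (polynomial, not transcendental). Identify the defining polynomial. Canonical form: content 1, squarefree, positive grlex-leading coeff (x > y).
x^2*y - y^3 + 2*x

deg p = 3. The shape is more complex than any degree-2 curve.
Reading off the gridlines: it meets the y-axis at y = 0 (among the integer gridlines); it meets the x-axis at x = 0 (among the integer gridlines).
Together with the visible shape, these determine p as stated.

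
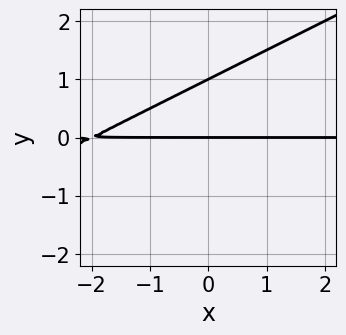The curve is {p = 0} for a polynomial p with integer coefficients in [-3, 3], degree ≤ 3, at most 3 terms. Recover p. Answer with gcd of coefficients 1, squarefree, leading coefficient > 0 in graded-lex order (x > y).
x*y - 2*y^2 + 2*y

First, degree: the shape is more complex than any degree-1 curve, so deg p = 2.
Then, observable constraints: among the integer gridlines, it crosses the y-axis at y ∈ {0, 1}; every point of the x-axis in the box is on the curve.
Finally, solving for integer coefficients yields p as stated.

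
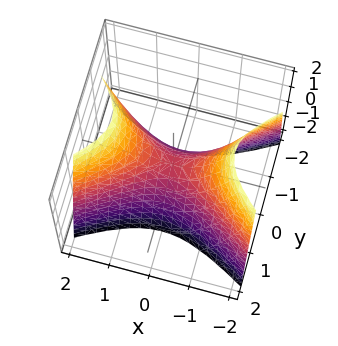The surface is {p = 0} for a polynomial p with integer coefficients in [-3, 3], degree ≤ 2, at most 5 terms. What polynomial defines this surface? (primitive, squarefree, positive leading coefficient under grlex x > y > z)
x^2 - 2*y^2 - z

1. deg p = 2. A saddle surface; a quadric.
2. Symmetries: it's symmetric under x → −x, forcing even powers of x; it's symmetric under y → −y, forcing even powers of y.
3. Against the integer gridlines: it crosses the x-axis at the gridline x = 0; one z-axis crossing is at z = 0; one y-axis crossing is at y = 0.
4. Matching integer coefficients to the picture gives p.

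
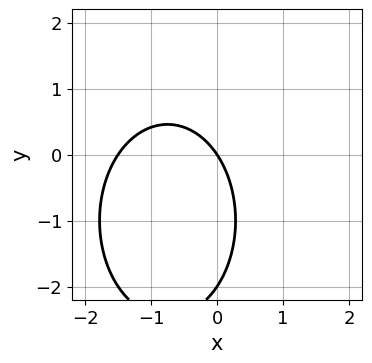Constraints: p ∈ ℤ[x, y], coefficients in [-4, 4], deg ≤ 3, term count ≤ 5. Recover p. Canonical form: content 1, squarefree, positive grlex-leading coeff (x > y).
1. Degree: the shape is more complex than any degree-1 curve, so deg p = 2.
2. From the axis intercepts and sections: it meets the x-axis at x = 0 (among the integer gridlines); among the integer gridlines, it crosses the y-axis at y ∈ {-2, 0}.
3. Matching integer coefficients to the picture gives p.

2*x^2 + y^2 + 3*x + 2*y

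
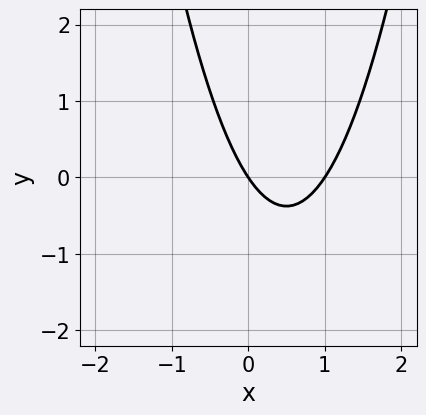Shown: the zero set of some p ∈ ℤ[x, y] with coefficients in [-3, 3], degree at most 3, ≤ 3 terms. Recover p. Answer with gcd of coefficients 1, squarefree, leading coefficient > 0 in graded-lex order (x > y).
3*x^2 - 3*x - 2*y

(a) The degree is 2 — a generic line meets the curve in up to 2 points.
(b) Reading off the gridlines: one y-axis crossing is at y = 0; among the integer gridlines, it crosses the x-axis at x ∈ {0, 1}.
(c) The integer polynomial consistent with all of this is the stated p.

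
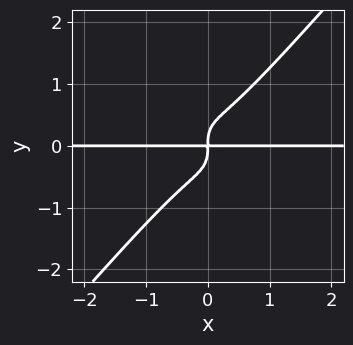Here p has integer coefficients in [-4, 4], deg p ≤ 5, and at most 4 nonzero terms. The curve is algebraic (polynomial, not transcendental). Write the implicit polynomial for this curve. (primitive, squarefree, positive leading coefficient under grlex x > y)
3*x^3*y - 2*y^4 + x*y

First, deg p = 4. A generic line meets the curve in up to 4 points.
Next, from the visible intercepts: every point of the x-axis in the box is on the curve.
Finally, putting this together gives p.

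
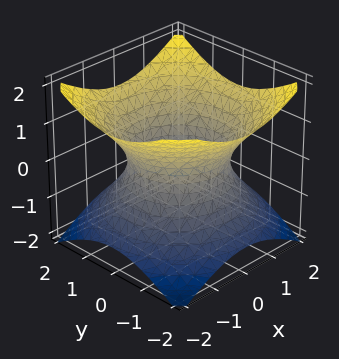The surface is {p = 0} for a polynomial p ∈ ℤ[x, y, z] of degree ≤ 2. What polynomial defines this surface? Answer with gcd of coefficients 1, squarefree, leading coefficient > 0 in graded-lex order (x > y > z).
2*x^2 + 2*y^2 - 3*z^2 - 3

(a) The degree is 2 — one connected sheet with a waist; a quadric.
(b) Symmetries: rotational symmetry about the z-axis ⇒ p depends on x, y only through x² + y²; mirror symmetry z ↦ −z ⇒ only even powers of z.
(c) From the visible intercepts: a circular section at z = 0 has radius between 1 and 2; no z-intercept at any integer in the box.
(d) Matching integer coefficients to the picture gives p.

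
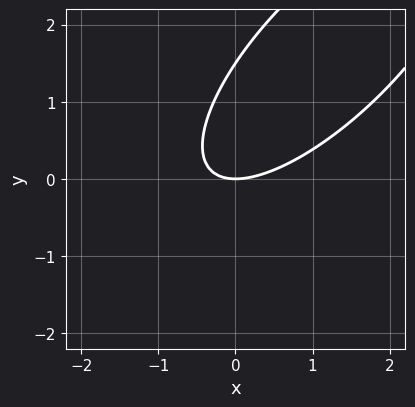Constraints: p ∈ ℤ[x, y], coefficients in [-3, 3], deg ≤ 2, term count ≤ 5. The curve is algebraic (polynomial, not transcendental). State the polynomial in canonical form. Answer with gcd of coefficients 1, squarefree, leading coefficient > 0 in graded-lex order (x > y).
(a) Degree: no degree-1 curve has this shape, so deg p = 2.
(b) Checking where it meets the axes: one x-axis crossing is at x = 0; it meets the y-axis at y = 0 (among the integer gridlines).
(c) Fitting integer coefficients to these (and the overall shape) gives p.

2*x^2 - 3*x*y + 2*y^2 - 3*y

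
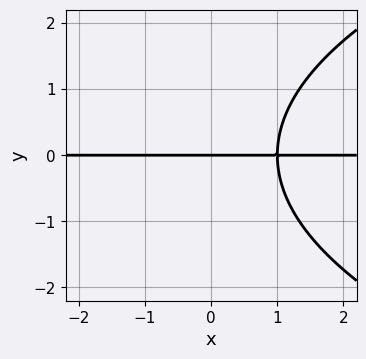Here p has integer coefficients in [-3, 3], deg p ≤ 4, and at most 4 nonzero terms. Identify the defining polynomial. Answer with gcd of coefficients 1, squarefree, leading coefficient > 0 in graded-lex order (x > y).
y^3 - 3*x*y + 3*y

(a) deg p = 3.
(b) Checking where it meets the axes: it meets the y-axis at y = 0 (among the integer gridlines); the visible x-axis segment lies entirely on the curve.
(c) Together with the visible shape, these determine p as stated.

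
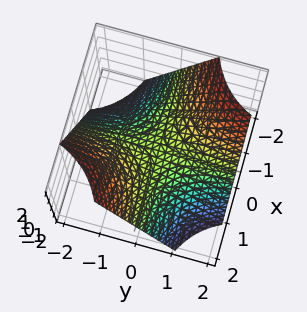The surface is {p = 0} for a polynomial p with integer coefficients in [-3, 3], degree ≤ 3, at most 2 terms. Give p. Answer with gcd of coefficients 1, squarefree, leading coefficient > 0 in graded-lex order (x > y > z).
(a) The degree is 2 — a saddle surface; a quadric.
(b) From the axis intercepts and sections: it crosses the z-axis at the gridline z = 0; the visible y-axis segment lies entirely on the surface; the visible x-axis segment lies entirely on the surface.
(c) Assembling these constraints gives the stated polynomial.

x*y + z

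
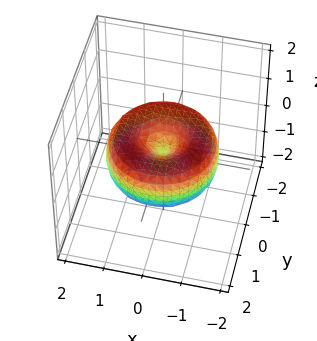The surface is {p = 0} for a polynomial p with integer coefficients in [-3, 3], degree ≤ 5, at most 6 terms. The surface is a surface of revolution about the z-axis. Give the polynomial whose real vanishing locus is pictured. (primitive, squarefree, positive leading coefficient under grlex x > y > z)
x^4 + 2*x^2*y^2 + y^4 - 2*x^2 - 2*y^2 + 2*z^2

The degree is 4 — the shape is more complex than any degree-3 surface.
Symmetry: the z-axis is an axis of rotation, so x and y enter only as x² + y².
Checking where it meets the axes: a circular section at z = 0 has radius between 1 and 2; one z-axis crossing is at z = 0; it crosses the x-axis at the gridline x = 0.
Matching integer coefficients to the picture gives p.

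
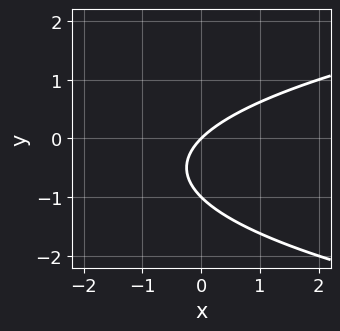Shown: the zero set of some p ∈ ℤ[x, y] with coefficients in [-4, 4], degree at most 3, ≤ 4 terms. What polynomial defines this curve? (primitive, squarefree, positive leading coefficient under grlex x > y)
Degree: no degree-1 curve has this shape, so deg p = 2.
From the axis intercepts and sections: among the integer gridlines, it crosses the y-axis at y ∈ {-1, 0}; it crosses the x-axis at the gridline x = 0.
Fitting integer coefficients to these (and the overall shape) gives p.

y^2 - x + y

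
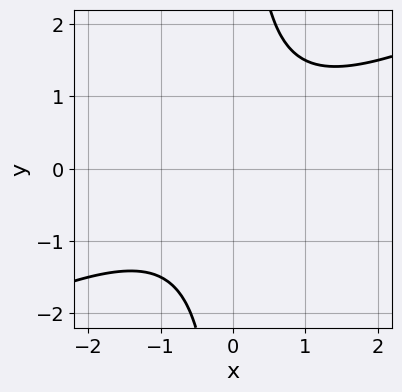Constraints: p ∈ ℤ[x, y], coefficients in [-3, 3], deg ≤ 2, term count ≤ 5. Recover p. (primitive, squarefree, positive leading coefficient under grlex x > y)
x^2 - 2*x*y + 2

Degree: a generic line meets the curve in up to 2 points, so deg p = 2.
From the axis intercepts and sections: no x-intercept at any integer in the box; no y-intercept at any integer in the box.
Together with the visible shape, these determine p as stated.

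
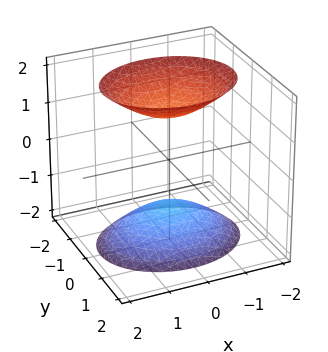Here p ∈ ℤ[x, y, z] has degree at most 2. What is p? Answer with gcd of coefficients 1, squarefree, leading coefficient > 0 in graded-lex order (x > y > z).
(a) The picture has 2 separate pieces.
(b) The degree is 2 — two separate bowl-shaped sheets opening away from each other; a quadric.
(c) Symmetries: mirror symmetry z ↦ −z ⇒ only even powers of z; it's symmetric under x → −x, forcing even powers of x; mirror symmetry y ↦ −y ⇒ only even powers of y.
(d) From the visible intercepts: no x-intercept at any integer in the box; the surface avoids every integer y-axis point in the box.
(e) Putting this together gives p.

2*x^2 + 3*y^2 - 2*z^2 + 3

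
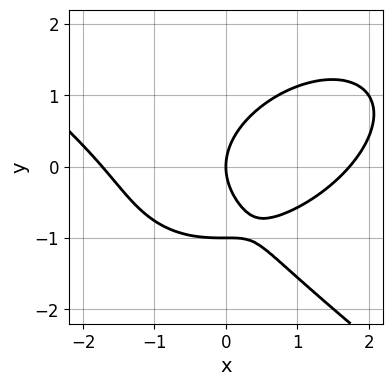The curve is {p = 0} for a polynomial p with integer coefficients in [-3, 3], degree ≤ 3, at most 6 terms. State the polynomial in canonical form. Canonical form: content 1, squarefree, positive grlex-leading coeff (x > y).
1. Degree: no degree-2 curve has this shape, so deg p = 3.
2. From the visible intercepts: the y-axis gridline crossings are at y ∈ {-1, 0}; it meets the x-axis at x = 0 (among the integer gridlines).
3. Together with the visible shape, these determine p as stated.

x^3 + 2*y^3 - 3*x*y + 2*y^2 - 3*x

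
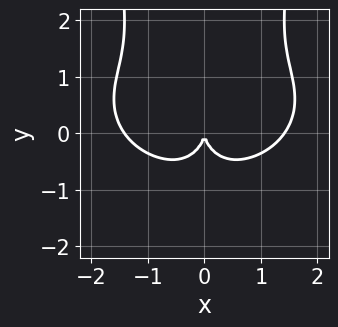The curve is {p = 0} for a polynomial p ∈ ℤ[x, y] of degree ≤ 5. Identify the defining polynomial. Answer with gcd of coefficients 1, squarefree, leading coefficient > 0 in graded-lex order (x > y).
(a) Degree: no degree-3 curve has this shape, so deg p = 4.
(b) Symmetries: the x ↦ −x reflection is a symmetry, so x appears only in even powers.
(c) Reading off the gridlines: it crosses the x-axis at the gridline x = 0; it meets the y-axis at y = 0 (among the integer gridlines).
(d) These observations pin down the coefficients.

x^4 + 2*x^2*y^2 - 2*x^2*y - y^3 - 2*x^2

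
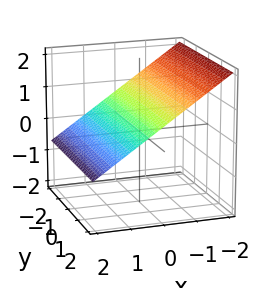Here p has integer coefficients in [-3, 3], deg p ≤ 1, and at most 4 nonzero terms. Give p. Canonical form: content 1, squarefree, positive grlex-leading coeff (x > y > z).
1. Degree: every cross-section is a straight line — this is a plane, so deg p = 1.
2. Reading off the gridlines: one x-axis crossing is at x = 1; the surface avoids every integer y-axis point in the box.
3. Fitting integer coefficients to these (and the overall shape) gives p.

2*x + 3*z - 2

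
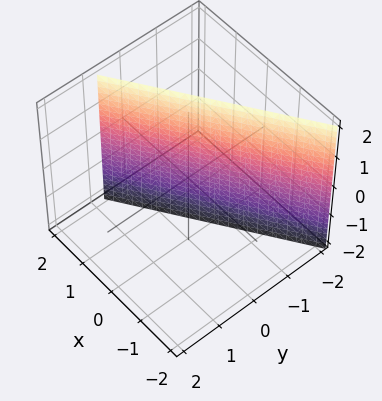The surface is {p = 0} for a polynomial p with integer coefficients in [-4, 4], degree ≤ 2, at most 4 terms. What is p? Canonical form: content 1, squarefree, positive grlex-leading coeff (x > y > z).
First, the degree is 1 — every cross-section is a straight line — this is a plane.
Next, from the axis intercepts and sections: one x-axis crossing is at x = 1; no z-intercept at any integer in the box.
Finally, these observations pin down the coefficients.

2*x - 3*y - 2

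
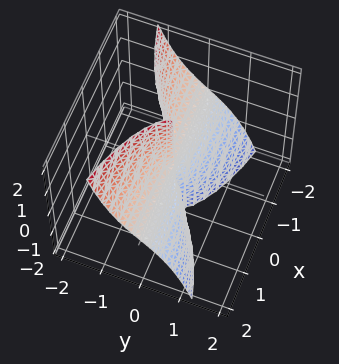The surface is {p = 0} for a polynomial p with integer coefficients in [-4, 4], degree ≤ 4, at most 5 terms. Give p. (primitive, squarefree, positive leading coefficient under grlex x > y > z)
x^2*y + x^2*z + 2*y^3

Degree: the shape is more complex than any degree-2 surface, so deg p = 3.
From the visible intercepts: one y-axis crossing is at y = 0; the visible x-axis segment lies entirely on the surface.
Fitting integer coefficients to these (and the overall shape) gives p.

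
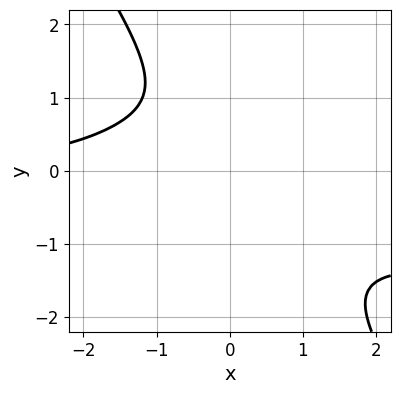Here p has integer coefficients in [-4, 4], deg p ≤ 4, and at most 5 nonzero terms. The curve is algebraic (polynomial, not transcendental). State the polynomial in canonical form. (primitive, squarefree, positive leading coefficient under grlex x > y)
1. The degree is 4 — a generic line meets the curve in up to 4 points.
2. Observable constraints: it misses every integer gridline on the y-axis; no x-intercept at any integer in the box.
3. The integer polynomial consistent with all of this is the stated p.

3*x*y^3 + 2*y^4 - x^2*y + y^2 + 2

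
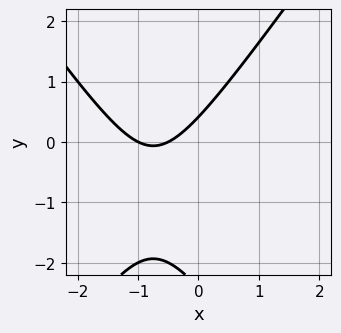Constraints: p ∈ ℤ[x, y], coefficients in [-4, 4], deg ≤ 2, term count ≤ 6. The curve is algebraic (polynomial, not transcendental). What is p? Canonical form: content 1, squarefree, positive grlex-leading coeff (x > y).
2*x^2 - y^2 + 3*x - 2*y + 1

(a) deg p = 2. A generic line meets the curve in up to 2 points.
(b) Checking where it meets the axes: it meets the x-axis at x = -1 (among the integer gridlines).
(c) These observations pin down the coefficients.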